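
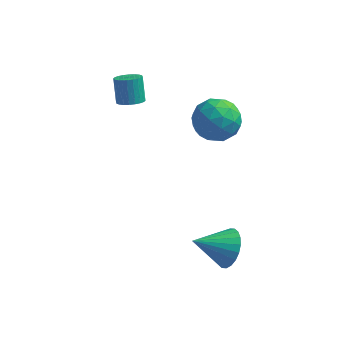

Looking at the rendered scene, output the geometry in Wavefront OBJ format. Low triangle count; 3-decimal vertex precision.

v -2.805 0.672 2.302
v -2.31 0.398 2.578
v -2.58 0.994 3.655
v -3.075 1.268 3.378
v -2.208 0.603 2.49
v -2.478 1.199 3.566
v -2.196 0.819 2.373
v -2.467 1.415 3.45
v -2.278 1.013 2.245
v -2.548 1.609 3.322
v -2.44 1.154 2.126
v -2.71 1.751 3.203
v -2.657 1.223 2.034
v -2.927 1.819 3.111
v -2.897 1.207 1.982
v -3.167 1.803 3.059
v -3.123 1.11 1.979
v -3.393 1.706 3.056
v -3.3 0.946 2.025
v -3.57 1.542 3.102
v -3.402 0.741 2.114
v -3.672 1.337 3.19
v -3.413 0.525 2.23
v -3.684 1.121 3.307
v -3.332 0.331 2.358
v -3.602 0.927 3.435
v -3.17 0.189 2.477
v -3.44 0.786 3.554
v -2.953 0.121 2.569
v -3.223 0.717 3.646
v -2.713 0.137 2.621
v -2.983 0.733 3.698
v -2.487 0.234 2.624
v -2.757 0.83 3.701
v 1.726 0.42 3.494
v 2.203 -0.331 2.788
v 0.077 0.051 2.772
v 0.554 -0.7 2.066
v 0.506 -0.918 3.18
v 1.525 -0.689 3.626
v 0.755 0.409 1.934
v 1.774 0.638 2.38
v 1.603 -0.338 1.824
v 1.449 -1.158 2.595
v 0.831 0.878 2.965
v 0.677 0.058 3.736
v 2.109 0.077 3.204
v 0.171 -0.357 2.356
v 0.143 -0.485 3.01
v 0.423 -0.927 2.596
v 1.711 -0.133 3.697
v 1.991 -0.575 3.282
v 0.994 -0.92 3.513
v 0.289 0.295 2.278
v 0.569 -0.147 1.863
v 1.857 0.647 2.964
v 2.137 0.205 2.55
v 1.286 0.64 2.047
v 2.037 -0.368 2.223
v 1.068 -0.586 1.799
v 1.185 0.067 1.721
v 1.784 0.201 1.983
v 1.947 -0.851 2.676
v 0.978 -1.068 2.252
v 0.949 -1.196 2.906
v 1.548 -1.061 3.168
v 1.594 -0.855 2.109
v 1.302 0.788 3.308
v 0.333 0.571 2.884
v 0.732 0.781 2.392
v 1.331 0.916 2.654
v 1.212 0.306 3.761
v 0.243 0.088 3.337
v 0.496 -0.481 3.577
v 1.095 -0.347 3.839
v 0.686 0.575 3.451
v 2.498 -3.64 -2.377
v 2.818 -3.223 -1.549
v 1.102 -4.26 -1.523
v 2.604 -2.943 -1.696
v 2.374 -2.768 -1.946
v 2.162 -2.726 -2.262
v 2.002 -2.823 -2.595
v 1.917 -3.045 -2.895
v 1.92 -3.357 -3.116
v 2.012 -3.712 -3.225
v 2.178 -4.056 -3.204
v 2.392 -4.337 -3.057
v 2.623 -4.511 -2.807
v 2.834 -4.553 -2.491
v 2.995 -4.456 -2.158
v 3.079 -4.234 -1.858
v 3.076 -3.922 -1.637
v 2.984 -3.567 -1.529
f 2 1 5
f 2 5 3
f 3 5 6
f 3 6 4
f 5 1 7
f 5 7 6
f 6 7 8
f 6 8 4
f 7 1 9
f 7 9 8
f 8 9 10
f 8 10 4
f 9 1 11
f 9 11 10
f 10 11 12
f 10 12 4
f 11 1 13
f 11 13 12
f 12 13 14
f 12 14 4
f 13 1 15
f 13 15 14
f 14 15 16
f 14 16 4
f 15 1 17
f 15 17 16
f 16 17 18
f 16 18 4
f 17 1 19
f 17 19 18
f 18 19 20
f 18 20 4
f 19 1 21
f 19 21 20
f 20 21 22
f 20 22 4
f 21 1 23
f 21 23 22
f 22 23 24
f 22 24 4
f 23 1 25
f 23 25 24
f 24 25 26
f 24 26 4
f 25 1 27
f 25 27 26
f 26 27 28
f 26 28 4
f 27 1 29
f 27 29 28
f 28 29 30
f 28 30 4
f 29 1 31
f 29 31 30
f 30 31 32
f 30 32 4
f 31 1 33
f 31 33 32
f 32 33 34
f 32 34 4
f 33 1 2
f 33 2 34
f 34 2 3
f 34 3 4
f 35 72 51
f 72 46 75
f 51 75 40
f 72 75 51
f 35 51 47
f 51 40 52
f 47 52 36
f 51 52 47
f 35 47 56
f 47 36 57
f 56 57 42
f 47 57 56
f 35 56 68
f 56 42 71
f 68 71 45
f 56 71 68
f 35 68 72
f 68 45 76
f 72 76 46
f 68 76 72
f 36 52 63
f 52 40 66
f 63 66 44
f 52 66 63
f 40 75 53
f 75 46 74
f 53 74 39
f 75 74 53
f 46 76 73
f 76 45 69
f 73 69 37
f 76 69 73
f 45 71 70
f 71 42 58
f 70 58 41
f 71 58 70
f 42 57 62
f 57 36 59
f 62 59 43
f 57 59 62
f 38 64 50
f 64 44 65
f 50 65 39
f 64 65 50
f 38 50 48
f 50 39 49
f 48 49 37
f 50 49 48
f 38 48 55
f 48 37 54
f 55 54 41
f 48 54 55
f 38 55 60
f 55 41 61
f 60 61 43
f 55 61 60
f 38 60 64
f 60 43 67
f 64 67 44
f 60 67 64
f 39 65 53
f 65 44 66
f 53 66 40
f 65 66 53
f 37 49 73
f 49 39 74
f 73 74 46
f 49 74 73
f 41 54 70
f 54 37 69
f 70 69 45
f 54 69 70
f 43 61 62
f 61 41 58
f 62 58 42
f 61 58 62
f 44 67 63
f 67 43 59
f 63 59 36
f 67 59 63
f 78 77 80
f 78 80 79
f 80 77 81
f 80 81 79
f 81 77 82
f 81 82 79
f 82 77 83
f 82 83 79
f 83 77 84
f 83 84 79
f 84 77 85
f 84 85 79
f 85 77 86
f 85 86 79
f 86 77 87
f 86 87 79
f 87 77 88
f 87 88 79
f 88 77 89
f 88 89 79
f 89 77 90
f 89 90 79
f 90 77 91
f 90 91 79
f 91 77 92
f 91 92 79
f 92 77 93
f 92 93 79
f 93 77 94
f 93 94 79
f 94 77 78
f 94 78 79



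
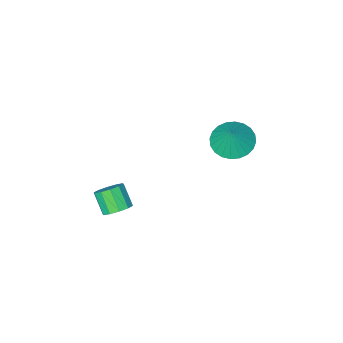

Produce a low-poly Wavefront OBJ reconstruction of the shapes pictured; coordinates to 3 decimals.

v -2.866 3.427 -1.675
v -1.939 3.42 -2.021
v -2.434 3.853 -0.525
v -2.05 3.779 -2.112
v -2.286 4.084 -2.136
v -2.61 4.289 -2.09
v -2.973 4.363 -1.981
v -3.32 4.295 -1.825
v -3.597 4.094 -1.647
v -3.764 3.792 -1.472
v -3.794 3.435 -1.329
v -3.682 3.076 -1.238
v -3.447 2.771 -1.214
v -3.123 2.566 -1.26
v -2.76 2.492 -1.369
v -2.413 2.56 -1.525
v -2.135 2.761 -1.703
v -1.968 3.063 -1.878
v 2.584 2.862 -3.972
v 3.137 3.139 -3.689
v 3.088 2.375 -2.845
v 2.536 2.098 -3.128
v 2.799 3.334 -3.532
v 2.751 2.57 -2.688
v 2.379 3.349 -3.544
v 2.331 2.584 -2.699
v 2.038 3.177 -3.718
v 1.989 2.413 -2.874
v 1.905 2.886 -3.99
v 1.856 2.121 -3.146
v 2.032 2.585 -4.255
v 1.983 1.821 -3.411
v 2.369 2.39 -4.412
v 2.321 1.626 -3.568
v 2.789 2.376 -4.401
v 2.741 1.611 -3.556
v 3.131 2.547 -4.226
v 3.082 1.783 -3.382
v 3.264 2.839 -3.954
v 3.215 2.074 -3.11
f 2 1 4
f 2 4 3
f 4 1 5
f 4 5 3
f 5 1 6
f 5 6 3
f 6 1 7
f 6 7 3
f 7 1 8
f 7 8 3
f 8 1 9
f 8 9 3
f 9 1 10
f 9 10 3
f 10 1 11
f 10 11 3
f 11 1 12
f 11 12 3
f 12 1 13
f 12 13 3
f 13 1 14
f 13 14 3
f 14 1 15
f 14 15 3
f 15 1 16
f 15 16 3
f 16 1 17
f 16 17 3
f 17 1 18
f 17 18 3
f 18 1 2
f 18 2 3
f 20 19 23
f 20 23 21
f 21 23 24
f 21 24 22
f 23 19 25
f 23 25 24
f 24 25 26
f 24 26 22
f 25 19 27
f 25 27 26
f 26 27 28
f 26 28 22
f 27 19 29
f 27 29 28
f 28 29 30
f 28 30 22
f 29 19 31
f 29 31 30
f 30 31 32
f 30 32 22
f 31 19 33
f 31 33 32
f 32 33 34
f 32 34 22
f 33 19 35
f 33 35 34
f 34 35 36
f 34 36 22
f 35 19 37
f 35 37 36
f 36 37 38
f 36 38 22
f 37 19 39
f 37 39 38
f 38 39 40
f 38 40 22
f 39 19 20
f 39 20 40
f 40 20 21
f 40 21 22



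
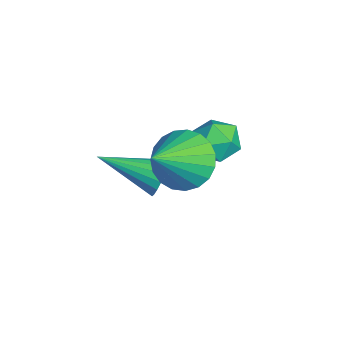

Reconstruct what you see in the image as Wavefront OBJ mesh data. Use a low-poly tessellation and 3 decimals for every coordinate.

v -0.527 -0.579 0.89
v 0.342 -0.268 0.389
v 0.587 -1.661 2.15
v 0.297 0.041 0.694
v 0.11 0.243 1.033
v -0.188 0.303 1.347
v -0.544 0.21 1.582
v -0.897 -0.019 1.697
v -1.186 -0.345 1.673
v -1.361 -0.712 1.513
v -1.392 -1.056 1.246
v -1.274 -1.317 0.917
v -1.026 -1.451 0.583
v -0.692 -1.434 0.302
v -0.329 -1.269 0.123
v -0.001 -0.985 0.077
v 0.237 -0.631 0.171
v -2.901 -0.879 -2.117
v -2.479 -0.811 -1.549
v -3.559 -2.741 -1.403
v -2.749 -0.678 -1.453
v -3.049 -0.585 -1.488
v -3.32 -0.551 -1.647
v -3.507 -0.581 -1.9
v -3.575 -0.671 -2.195
v -3.508 -0.801 -2.475
v -3.322 -0.947 -2.684
v -3.052 -1.08 -2.781
v -2.752 -1.173 -2.746
v -2.481 -1.207 -2.586
v -2.294 -1.177 -2.334
v -2.226 -1.087 -2.038
v -2.293 -0.957 -1.758
v -2.386 1.487 -0.572
v -1.905 0.776 -0.653
v -3.375 0.744 0.073
v -2.894 0.033 -0.008
v -2.645 0.664 0.524
v -2.033 1.123 0.126
v -3.247 0.397 -0.706
v -2.635 0.856 -1.104
v -2.437 0.102 -0.736
v -2.065 0.267 0.025
v -3.215 1.253 -0.605
v -2.843 1.418 0.156
f 2 1 4
f 2 4 3
f 4 1 5
f 4 5 3
f 5 1 6
f 5 6 3
f 6 1 7
f 6 7 3
f 7 1 8
f 7 8 3
f 8 1 9
f 8 9 3
f 9 1 10
f 9 10 3
f 10 1 11
f 10 11 3
f 11 1 12
f 11 12 3
f 12 1 13
f 12 13 3
f 13 1 14
f 13 14 3
f 14 1 15
f 14 15 3
f 15 1 16
f 15 16 3
f 16 1 17
f 16 17 3
f 17 1 2
f 17 2 3
f 19 18 21
f 19 21 20
f 21 18 22
f 21 22 20
f 22 18 23
f 22 23 20
f 23 18 24
f 23 24 20
f 24 18 25
f 24 25 20
f 25 18 26
f 25 26 20
f 26 18 27
f 26 27 20
f 27 18 28
f 27 28 20
f 28 18 29
f 28 29 20
f 29 18 30
f 29 30 20
f 30 18 31
f 30 31 20
f 31 18 32
f 31 32 20
f 32 18 33
f 32 33 20
f 33 18 19
f 33 19 20
f 34 45 39
f 34 39 35
f 34 35 41
f 34 41 44
f 34 44 45
f 35 39 43
f 39 45 38
f 45 44 36
f 44 41 40
f 41 35 42
f 37 43 38
f 37 38 36
f 37 36 40
f 37 40 42
f 37 42 43
f 38 43 39
f 36 38 45
f 40 36 44
f 42 40 41
f 43 42 35



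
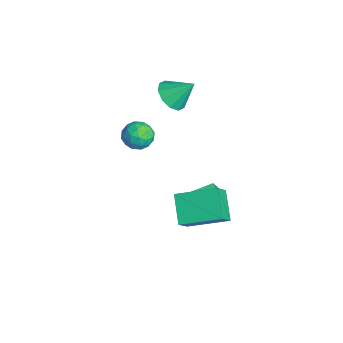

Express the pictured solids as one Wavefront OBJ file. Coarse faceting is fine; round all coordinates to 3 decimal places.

v -2.023 0.788 0.56
v -1.545 1.154 1.193
v -1.635 -0.494 1.007
v -1.157 -0.128 1.64
v -2.028 -0.084 1.67
v -2.268 0.708 1.394
v -0.912 -0.048 0.806
v -1.152 0.744 0.53
v -0.859 0.637 1.345
v -1.549 0.614 1.879
v -1.631 0.046 0.321
v -2.321 0.023 0.855
v -1.818 1.084 0.837
v -1.362 -0.424 1.363
v -1.874 -0.398 1.381
v -1.593 -0.183 1.753
v -2.243 0.822 0.955
v -1.962 1.036 1.327
v -2.246 0.309 1.608
v -1.218 -0.376 0.873
v -0.937 -0.162 1.245
v -1.587 0.843 0.447
v -1.306 1.058 0.819
v -0.934 0.351 0.592
v -1.134 0.994 1.298
v -0.906 0.241 1.561
v -0.762 0.288 1.071
v -0.902 0.754 0.909
v -1.539 0.981 1.612
v -1.312 0.228 1.875
v -1.824 0.254 1.893
v -1.964 0.719 1.73
v -1.136 0.677 1.702
v -1.868 0.432 0.325
v -1.641 -0.321 0.588
v -1.216 -0.059 0.47
v -1.356 0.406 0.307
v -2.274 0.419 0.639
v -2.046 -0.334 0.902
v -2.278 -0.094 1.291
v -2.418 0.372 1.129
v -2.044 -0.017 0.498
v 0.349 2.783 -4.533
v -0.735 2.595 -4.029
v 0.373 4.433 -3.865
v -0.711 4.245 -3.361
v 1.011 2.275 -3.299
v -0.073 2.087 -2.795
v 1.035 3.925 -2.631
v -0.049 3.737 -2.127
v -3.648 2.537 1.906
v -2.792 2.661 1.445
v -3.212 3.583 2.994
v -3.186 3.061 1.218
v -3.757 3.261 1.254
v -4.285 3.185 1.539
v -4.571 2.861 1.965
v -4.504 2.414 2.367
v -4.11 2.014 2.594
v -3.539 1.814 2.558
v -3.01 1.89 2.273
v -2.725 2.213 1.848
v 2.228 1.849 -2.894
v 0.838 1.978 -1.873
v 2.914 3.813 -2.208
v 1.523 3.942 -1.187
v 2.937 1.238 -1.853
v 1.546 1.367 -0.832
v 3.622 3.202 -1.167
v 2.232 3.331 -0.146
f 1 38 17
f 38 12 41
f 17 41 6
f 38 41 17
f 1 17 13
f 17 6 18
f 13 18 2
f 17 18 13
f 1 13 22
f 13 2 23
f 22 23 8
f 13 23 22
f 1 22 34
f 22 8 37
f 34 37 11
f 22 37 34
f 1 34 38
f 34 11 42
f 38 42 12
f 34 42 38
f 2 18 29
f 18 6 32
f 29 32 10
f 18 32 29
f 6 41 19
f 41 12 40
f 19 40 5
f 41 40 19
f 12 42 39
f 42 11 35
f 39 35 3
f 42 35 39
f 11 37 36
f 37 8 24
f 36 24 7
f 37 24 36
f 8 23 28
f 23 2 25
f 28 25 9
f 23 25 28
f 4 30 16
f 30 10 31
f 16 31 5
f 30 31 16
f 4 16 14
f 16 5 15
f 14 15 3
f 16 15 14
f 4 14 21
f 14 3 20
f 21 20 7
f 14 20 21
f 4 21 26
f 21 7 27
f 26 27 9
f 21 27 26
f 4 26 30
f 26 9 33
f 30 33 10
f 26 33 30
f 5 31 19
f 31 10 32
f 19 32 6
f 31 32 19
f 3 15 39
f 15 5 40
f 39 40 12
f 15 40 39
f 7 20 36
f 20 3 35
f 36 35 11
f 20 35 36
f 9 27 28
f 27 7 24
f 28 24 8
f 27 24 28
f 10 33 29
f 33 9 25
f 29 25 2
f 33 25 29
f 44 46 43
f 47 44 43
f 43 46 45
f 45 47 43
f 44 50 46
f 48 44 47
f 48 50 44
f 46 50 45
f 49 47 45
f 45 50 49
f 49 48 47
f 50 48 49
f 52 51 54
f 52 54 53
f 54 51 55
f 54 55 53
f 55 51 56
f 55 56 53
f 56 51 57
f 56 57 53
f 57 51 58
f 57 58 53
f 58 51 59
f 58 59 53
f 59 51 60
f 59 60 53
f 60 51 61
f 60 61 53
f 61 51 62
f 61 62 53
f 62 51 52
f 62 52 53
f 64 66 63
f 67 64 63
f 63 66 65
f 65 67 63
f 64 70 66
f 68 64 67
f 68 70 64
f 66 70 65
f 69 67 65
f 65 70 69
f 69 68 67
f 70 68 69



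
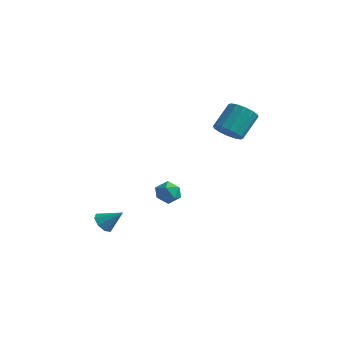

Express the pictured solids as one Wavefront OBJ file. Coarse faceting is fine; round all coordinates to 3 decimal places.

v 1.655 3.3 2.736
v 2.128 2.717 3.285
v 2.258 4.038 4.574
v 1.785 4.62 4.024
v 2.463 2.94 3.022
v 2.594 4.261 4.311
v 2.582 3.26 2.682
v 2.713 4.581 3.971
v 2.453 3.59 2.357
v 2.583 4.911 3.646
v 2.11 3.843 2.133
v 2.24 5.164 3.422
v 1.644 3.949 2.071
v 1.775 5.27 3.359
v 1.182 3.882 2.186
v 1.312 5.203 3.475
v 0.846 3.659 2.449
v 0.977 4.98 3.738
v 0.727 3.339 2.789
v 0.858 4.66 4.078
v 0.857 3.009 3.114
v 0.987 4.33 4.403
v 1.2 2.756 3.338
v 1.33 4.077 4.627
v 1.665 2.65 3.401
v 1.796 3.971 4.689
v -3.563 -1.221 -4.017
v -3.066 -1.213 -4.579
v -2.537 -0.759 -3.103
v -3.342 -0.713 -4.522
v -3.747 -0.511 -4.17
v -4.045 -0.725 -3.728
v -4.06 -1.23 -3.456
v -3.784 -1.73 -3.513
v -3.378 -1.932 -3.865
v -3.081 -1.718 -4.307
v -0.332 0.654 -1.809
v 0.458 0.569 -1.567
v -0.718 -0.209 -0.853
v 0.072 -0.294 -0.611
v -0.326 0.424 -0.485
v -0.088 0.957 -1.075
v -0.172 -0.597 -1.345
v 0.066 -0.064 -1.935
v 0.557 -0.204 -1.28
v 0.462 0.427 -0.748
v -0.722 -0.067 -1.672
v -0.817 0.564 -1.14
f 2 1 5
f 2 5 3
f 3 5 6
f 3 6 4
f 5 1 7
f 5 7 6
f 6 7 8
f 6 8 4
f 7 1 9
f 7 9 8
f 8 9 10
f 8 10 4
f 9 1 11
f 9 11 10
f 10 11 12
f 10 12 4
f 11 1 13
f 11 13 12
f 12 13 14
f 12 14 4
f 13 1 15
f 13 15 14
f 14 15 16
f 14 16 4
f 15 1 17
f 15 17 16
f 16 17 18
f 16 18 4
f 17 1 19
f 17 19 18
f 18 19 20
f 18 20 4
f 19 1 21
f 19 21 20
f 20 21 22
f 20 22 4
f 21 1 23
f 21 23 22
f 22 23 24
f 22 24 4
f 23 1 25
f 23 25 24
f 24 25 26
f 24 26 4
f 25 1 2
f 25 2 26
f 26 2 3
f 26 3 4
f 28 27 30
f 28 30 29
f 30 27 31
f 30 31 29
f 31 27 32
f 31 32 29
f 32 27 33
f 32 33 29
f 33 27 34
f 33 34 29
f 34 27 35
f 34 35 29
f 35 27 36
f 35 36 29
f 36 27 28
f 36 28 29
f 37 48 42
f 37 42 38
f 37 38 44
f 37 44 47
f 37 47 48
f 38 42 46
f 42 48 41
f 48 47 39
f 47 44 43
f 44 38 45
f 40 46 41
f 40 41 39
f 40 39 43
f 40 43 45
f 40 45 46
f 41 46 42
f 39 41 48
f 43 39 47
f 45 43 44
f 46 45 38



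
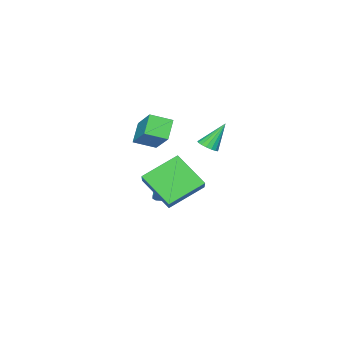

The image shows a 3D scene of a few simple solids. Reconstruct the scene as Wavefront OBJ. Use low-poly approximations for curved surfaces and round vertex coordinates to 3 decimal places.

v 1.691 -1.386 2.072
v 2.475 -2.178 2.489
v 2.389 -0.115 3.172
v 3.173 -0.907 3.589
v 2.507 -1.053 1.171
v 3.291 -1.845 1.588
v 3.205 0.218 2.271
v 3.989 -0.574 2.688
v -0.148 -2.472 -3.267
v 0.417 -2.342 -2.716
v -0.812 -3.628 -2.313
v 0.137 -2.1 -2.619
v -0.209 -1.943 -2.67
v -0.541 -1.908 -2.858
v -0.782 -2.002 -3.14
v -0.879 -2.203 -3.451
v -0.807 -2.467 -3.72
v -0.585 -2.731 -3.885
v -0.263 -2.936 -3.909
v 0.086 -3.035 -3.786
v 0.381 -3.005 -3.544
v 0.555 -2.852 -3.239
v 0.568 -2.613 -2.94
v 3.755 2.936 2.7
v 4.243 2.939 2.954
v 3.065 3.404 4.02
v 4.221 3.183 2.857
v 4.092 3.37 2.723
v 3.887 3.458 2.585
v 3.651 3.426 2.473
v 3.438 3.282 2.413
v 3.299 3.059 2.419
v 3.263 2.808 2.489
v 3.341 2.586 2.608
v 3.513 2.445 2.748
v 3.74 2.416 2.877
v 3.971 2.506 2.966
v 4.153 2.695 2.994
v 2.656 0.338 0.775
v 3.777 1.223 1.677
v 2.576 1.862 -0.623
v 3.698 2.748 0.279
v 4.202 -0.548 -0.279
v 5.324 0.338 0.623
v 4.123 0.977 -1.677
v 5.244 1.862 -0.775
f 2 4 1
f 5 2 1
f 1 4 3
f 3 5 1
f 2 8 4
f 6 2 5
f 6 8 2
f 4 8 3
f 7 5 3
f 3 8 7
f 7 6 5
f 8 6 7
f 10 9 12
f 10 12 11
f 12 9 13
f 12 13 11
f 13 9 14
f 13 14 11
f 14 9 15
f 14 15 11
f 15 9 16
f 15 16 11
f 16 9 17
f 16 17 11
f 17 9 18
f 17 18 11
f 18 9 19
f 18 19 11
f 19 9 20
f 19 20 11
f 20 9 21
f 20 21 11
f 21 9 22
f 21 22 11
f 22 9 23
f 22 23 11
f 23 9 10
f 23 10 11
f 25 24 27
f 25 27 26
f 27 24 28
f 27 28 26
f 28 24 29
f 28 29 26
f 29 24 30
f 29 30 26
f 30 24 31
f 30 31 26
f 31 24 32
f 31 32 26
f 32 24 33
f 32 33 26
f 33 24 34
f 33 34 26
f 34 24 35
f 34 35 26
f 35 24 36
f 35 36 26
f 36 24 37
f 36 37 26
f 37 24 38
f 37 38 26
f 38 24 25
f 38 25 26
f 40 42 39
f 43 40 39
f 39 42 41
f 41 43 39
f 40 46 42
f 44 40 43
f 44 46 40
f 42 46 41
f 45 43 41
f 41 46 45
f 45 44 43
f 46 44 45



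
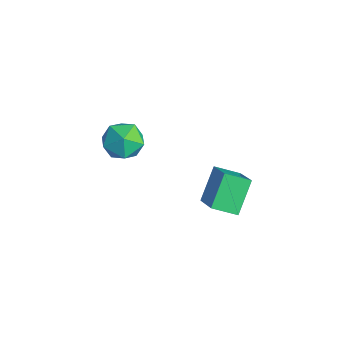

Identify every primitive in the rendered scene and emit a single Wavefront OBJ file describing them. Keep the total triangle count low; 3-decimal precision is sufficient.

v -3.387 0.939 0.817
v -2.649 0.297 0.125
v -3.691 -0.617 1.935
v -2.953 -1.259 1.243
v -2.515 -0.384 1.936
v -2.327 0.577 1.245
v -4.013 -0.897 0.815
v -3.825 0.064 0.124
v -3.036 -0.838 0.123
v -2.11 -0.521 0.816
v -4.23 0.201 1.244
v -3.304 0.518 1.937
v 0.717 2.793 1.539
v 2.229 2.617 2.609
v 1.237 3.924 0.991
v 2.748 3.749 2.061
v 1.572 1.731 0.159
v 3.083 1.556 1.229
v 2.091 2.863 -0.389
v 3.603 2.687 0.681
f 1 12 6
f 1 6 2
f 1 2 8
f 1 8 11
f 1 11 12
f 2 6 10
f 6 12 5
f 12 11 3
f 11 8 7
f 8 2 9
f 4 10 5
f 4 5 3
f 4 3 7
f 4 7 9
f 4 9 10
f 5 10 6
f 3 5 12
f 7 3 11
f 9 7 8
f 10 9 2
f 14 16 13
f 17 14 13
f 13 16 15
f 15 17 13
f 14 20 16
f 18 14 17
f 18 20 14
f 16 20 15
f 19 17 15
f 15 20 19
f 19 18 17
f 20 18 19



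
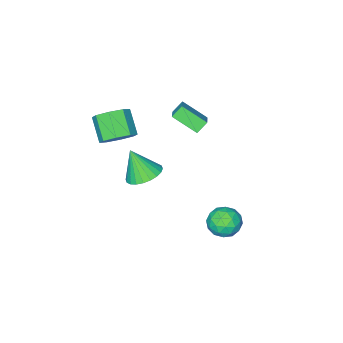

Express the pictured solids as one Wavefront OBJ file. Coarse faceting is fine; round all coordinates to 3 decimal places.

v 1.102 -0.854 2.64
v 2.053 -0.887 2.98
v 1.629 -2.018 4.059
v 0.678 -1.986 3.72
v 1.622 -0.367 3.356
v 1.198 -1.498 4.435
v 0.886 -0.132 3.313
v 0.462 -1.263 4.392
v 0.277 -0.321 2.876
v -0.147 -1.452 3.955
v 0.151 -0.822 2.301
v -0.273 -1.953 3.38
v 0.582 -1.342 1.925
v 0.158 -2.473 3.004
v 1.318 -1.577 1.968
v 0.894 -2.708 3.047
v 1.927 -1.388 2.405
v 1.503 -2.519 3.484
v -0.413 -0.676 -1.111
v 0.578 -0.91 -1.407
v -0.087 -1.424 0.571
v 0.628 -0.531 -1.249
v 0.52 -0.175 -1.069
v 0.27 0.106 -0.896
v -0.084 0.267 -0.756
v -0.488 0.285 -0.669
v -0.881 0.156 -0.65
v -1.202 -0.099 -0.702
v -1.404 -0.442 -0.815
v -1.454 -0.82 -0.974
v -1.346 -1.177 -1.153
v -1.096 -1.457 -1.327
v -0.742 -1.619 -1.467
v -0.338 -1.636 -1.553
v 0.055 -1.508 -1.572
v 0.376 -1.253 -1.521
v -3.986 -1.802 2.209
v -3.066 -0.758 3.018
v -4.646 -0.535 1.325
v -3.726 0.509 2.134
v -3.374 -1.889 1.626
v -2.454 -0.845 2.435
v -4.034 -0.622 0.742
v -3.114 0.422 1.551
v -2.792 4.194 -3.872
v -1.787 4.111 -3.836
v -2.933 2.949 -2.824
v -1.928 2.866 -2.788
v -2.382 3.67 -2.38
v -2.295 4.439 -3.028
v -2.425 2.621 -3.632
v -2.338 3.39 -4.28
v -1.56 3.138 -3.688
v -1.533 3.786 -2.915
v -3.187 3.274 -3.745
v -3.16 3.922 -2.972
v -2.277 4.262 -3.946
v -2.443 2.798 -2.714
v -2.71 3.271 -2.474
v -2.119 3.222 -2.454
v -2.576 4.455 -3.471
v -1.985 4.406 -3.45
v -2.335 4.146 -2.594
v -2.735 2.654 -3.21
v -2.144 2.605 -3.189
v -2.601 3.838 -4.206
v -2.01 3.789 -4.186
v -2.385 2.914 -4.066
v -1.553 3.641 -3.838
v -1.636 2.909 -3.222
v -1.928 2.766 -3.718
v -1.877 3.218 -4.099
v -1.537 4.022 -3.383
v -1.62 3.29 -2.768
v -1.887 3.763 -2.528
v -1.836 4.215 -2.908
v -1.404 3.45 -3.296
v -3.1 3.77 -3.892
v -3.183 3.038 -3.277
v -2.884 2.845 -3.752
v -2.833 3.297 -4.132
v -3.084 4.151 -3.438
v -3.167 3.419 -2.822
v -2.843 3.842 -2.561
v -2.792 4.294 -2.942
v -3.316 3.61 -3.364
f 2 1 5
f 2 5 3
f 3 5 6
f 3 6 4
f 5 1 7
f 5 7 6
f 6 7 8
f 6 8 4
f 7 1 9
f 7 9 8
f 8 9 10
f 8 10 4
f 9 1 11
f 9 11 10
f 10 11 12
f 10 12 4
f 11 1 13
f 11 13 12
f 12 13 14
f 12 14 4
f 13 1 15
f 13 15 14
f 14 15 16
f 14 16 4
f 15 1 17
f 15 17 16
f 16 17 18
f 16 18 4
f 17 1 2
f 17 2 18
f 18 2 3
f 18 3 4
f 20 19 22
f 20 22 21
f 22 19 23
f 22 23 21
f 23 19 24
f 23 24 21
f 24 19 25
f 24 25 21
f 25 19 26
f 25 26 21
f 26 19 27
f 26 27 21
f 27 19 28
f 27 28 21
f 28 19 29
f 28 29 21
f 29 19 30
f 29 30 21
f 30 19 31
f 30 31 21
f 31 19 32
f 31 32 21
f 32 19 33
f 32 33 21
f 33 19 34
f 33 34 21
f 34 19 35
f 34 35 21
f 35 19 36
f 35 36 21
f 36 19 20
f 36 20 21
f 38 40 37
f 41 38 37
f 37 40 39
f 39 41 37
f 38 44 40
f 42 38 41
f 42 44 38
f 40 44 39
f 43 41 39
f 39 44 43
f 43 42 41
f 44 42 43
f 45 82 61
f 82 56 85
f 61 85 50
f 82 85 61
f 45 61 57
f 61 50 62
f 57 62 46
f 61 62 57
f 45 57 66
f 57 46 67
f 66 67 52
f 57 67 66
f 45 66 78
f 66 52 81
f 78 81 55
f 66 81 78
f 45 78 82
f 78 55 86
f 82 86 56
f 78 86 82
f 46 62 73
f 62 50 76
f 73 76 54
f 62 76 73
f 50 85 63
f 85 56 84
f 63 84 49
f 85 84 63
f 56 86 83
f 86 55 79
f 83 79 47
f 86 79 83
f 55 81 80
f 81 52 68
f 80 68 51
f 81 68 80
f 52 67 72
f 67 46 69
f 72 69 53
f 67 69 72
f 48 74 60
f 74 54 75
f 60 75 49
f 74 75 60
f 48 60 58
f 60 49 59
f 58 59 47
f 60 59 58
f 48 58 65
f 58 47 64
f 65 64 51
f 58 64 65
f 48 65 70
f 65 51 71
f 70 71 53
f 65 71 70
f 48 70 74
f 70 53 77
f 74 77 54
f 70 77 74
f 49 75 63
f 75 54 76
f 63 76 50
f 75 76 63
f 47 59 83
f 59 49 84
f 83 84 56
f 59 84 83
f 51 64 80
f 64 47 79
f 80 79 55
f 64 79 80
f 53 71 72
f 71 51 68
f 72 68 52
f 71 68 72
f 54 77 73
f 77 53 69
f 73 69 46
f 77 69 73



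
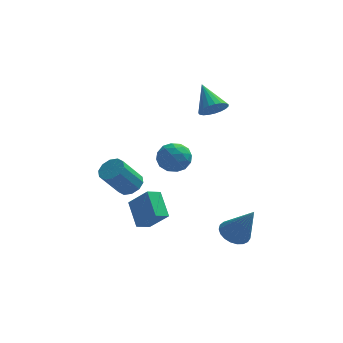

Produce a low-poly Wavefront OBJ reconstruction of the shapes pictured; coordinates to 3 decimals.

v 1.966 2.06 1.501
v 2.573 1.92 2.003
v 1.394 3.36 2.559
v 2.705 2.145 1.797
v 2.709 2.356 1.54
v 2.584 2.516 1.276
v 2.353 2.597 1.051
v 2.055 2.585 0.904
v 1.741 2.483 0.86
v 1.467 2.307 0.928
v 1.278 2.089 1.094
v 1.209 1.866 1.331
v 1.271 1.676 1.597
v 1.453 1.553 1.847
v 1.723 1.518 2.037
v 2.036 1.576 2.134
v 2.337 1.718 2.123
v -0.136 -3.412 2.306
v 0.686 -3.719 2.138
v -0.666 -4.261 1.262
v 0.156 -4.568 1.094
v -0.253 -4.782 1.859
v 0.074 -4.258 2.504
v -0.054 -3.722 0.896
v 0.273 -3.198 1.541
v 0.737 -3.91 1.267
v 0.614 -4.566 1.862
v -0.594 -3.414 1.538
v -0.717 -4.07 2.133
v 0.321 -3.491 2.314
v -0.301 -4.489 1.086
v -0.542 -4.615 1.536
v -0.059 -4.795 1.437
v -0.038 -3.808 2.529
v 0.445 -3.988 2.43
v -0.107 -4.613 2.266
v -0.425 -3.992 0.97
v 0.058 -4.172 0.871
v 0.079 -3.185 1.963
v 0.562 -3.365 1.864
v 0.127 -3.367 1.134
v 0.835 -3.784 1.703
v 0.523 -4.283 1.089
v 0.4 -3.786 0.973
v 0.592 -3.477 1.352
v 0.762 -4.169 2.053
v 0.451 -4.668 1.439
v 0.21 -4.794 1.888
v 0.403 -4.486 2.268
v 0.792 -4.282 1.54
v -0.431 -3.312 1.961
v -0.742 -3.811 1.347
v -0.383 -3.494 1.132
v -0.19 -3.186 1.512
v -0.503 -3.697 2.311
v -0.815 -4.196 1.697
v -0.572 -4.503 2.048
v -0.38 -4.194 2.427
v -0.772 -3.698 1.86
v -2.077 -2.368 -1.18
v -1.457 -2.621 -0.89
v -2.343 -3.164 0.53
v -2.963 -2.912 0.24
v -1.508 -2.193 -0.758
v -2.394 -2.736 0.662
v -1.776 -1.831 -0.787
v -2.663 -2.375 0.633
v -2.16 -1.675 -0.967
v -3.046 -2.219 0.454
v -2.511 -1.784 -1.228
v -3.398 -2.327 0.193
v -2.697 -2.116 -1.47
v -3.583 -2.659 -0.05
v -2.646 -2.544 -1.602
v -3.532 -3.087 -0.182
v -2.377 -2.905 -1.573
v -3.264 -3.449 -0.153
v -1.994 -3.061 -1.394
v -2.88 -3.605 0.027
v -1.642 -2.953 -1.133
v -2.529 -3.496 0.288
v 2.911 -3.129 -4.104
v 3.662 -3.184 -4.475
v 3.789 -3.731 -2.236
v 3.659 -2.852 -4.367
v 3.527 -2.568 -4.213
v 3.288 -2.381 -4.04
v 2.984 -2.323 -3.878
v 2.667 -2.404 -3.755
v 2.393 -2.611 -3.693
v 2.208 -2.907 -3.701
v 2.144 -3.241 -3.78
v 2.213 -3.556 -3.914
v 2.403 -3.797 -4.081
v 2.681 -3.923 -4.252
v 2.998 -3.911 -4.397
v 3.3 -3.764 -4.492
v 3.535 -3.507 -4.519
v -1.153 -3.18 -3.663
v -1.78 -3.623 -3.349
v -1.559 -1.962 -2.76
v -2.187 -2.404 -2.446
v -0.233 -3.696 -2.554
v -0.861 -4.138 -2.24
v -0.64 -2.477 -1.651
v -1.267 -2.92 -1.337
f 2 1 4
f 2 4 3
f 4 1 5
f 4 5 3
f 5 1 6
f 5 6 3
f 6 1 7
f 6 7 3
f 7 1 8
f 7 8 3
f 8 1 9
f 8 9 3
f 9 1 10
f 9 10 3
f 10 1 11
f 10 11 3
f 11 1 12
f 11 12 3
f 12 1 13
f 12 13 3
f 13 1 14
f 13 14 3
f 14 1 15
f 14 15 3
f 15 1 16
f 15 16 3
f 16 1 17
f 16 17 3
f 17 1 2
f 17 2 3
f 18 55 34
f 55 29 58
f 34 58 23
f 55 58 34
f 18 34 30
f 34 23 35
f 30 35 19
f 34 35 30
f 18 30 39
f 30 19 40
f 39 40 25
f 30 40 39
f 18 39 51
f 39 25 54
f 51 54 28
f 39 54 51
f 18 51 55
f 51 28 59
f 55 59 29
f 51 59 55
f 19 35 46
f 35 23 49
f 46 49 27
f 35 49 46
f 23 58 36
f 58 29 57
f 36 57 22
f 58 57 36
f 29 59 56
f 59 28 52
f 56 52 20
f 59 52 56
f 28 54 53
f 54 25 41
f 53 41 24
f 54 41 53
f 25 40 45
f 40 19 42
f 45 42 26
f 40 42 45
f 21 47 33
f 47 27 48
f 33 48 22
f 47 48 33
f 21 33 31
f 33 22 32
f 31 32 20
f 33 32 31
f 21 31 38
f 31 20 37
f 38 37 24
f 31 37 38
f 21 38 43
f 38 24 44
f 43 44 26
f 38 44 43
f 21 43 47
f 43 26 50
f 47 50 27
f 43 50 47
f 22 48 36
f 48 27 49
f 36 49 23
f 48 49 36
f 20 32 56
f 32 22 57
f 56 57 29
f 32 57 56
f 24 37 53
f 37 20 52
f 53 52 28
f 37 52 53
f 26 44 45
f 44 24 41
f 45 41 25
f 44 41 45
f 27 50 46
f 50 26 42
f 46 42 19
f 50 42 46
f 61 60 64
f 61 64 62
f 62 64 65
f 62 65 63
f 64 60 66
f 64 66 65
f 65 66 67
f 65 67 63
f 66 60 68
f 66 68 67
f 67 68 69
f 67 69 63
f 68 60 70
f 68 70 69
f 69 70 71
f 69 71 63
f 70 60 72
f 70 72 71
f 71 72 73
f 71 73 63
f 72 60 74
f 72 74 73
f 73 74 75
f 73 75 63
f 74 60 76
f 74 76 75
f 75 76 77
f 75 77 63
f 76 60 78
f 76 78 77
f 77 78 79
f 77 79 63
f 78 60 80
f 78 80 79
f 79 80 81
f 79 81 63
f 80 60 61
f 80 61 81
f 81 61 62
f 81 62 63
f 83 82 85
f 83 85 84
f 85 82 86
f 85 86 84
f 86 82 87
f 86 87 84
f 87 82 88
f 87 88 84
f 88 82 89
f 88 89 84
f 89 82 90
f 89 90 84
f 90 82 91
f 90 91 84
f 91 82 92
f 91 92 84
f 92 82 93
f 92 93 84
f 93 82 94
f 93 94 84
f 94 82 95
f 94 95 84
f 95 82 96
f 95 96 84
f 96 82 97
f 96 97 84
f 97 82 98
f 97 98 84
f 98 82 83
f 98 83 84
f 100 102 99
f 103 100 99
f 99 102 101
f 101 103 99
f 100 106 102
f 104 100 103
f 104 106 100
f 102 106 101
f 105 103 101
f 101 106 105
f 105 104 103
f 106 104 105



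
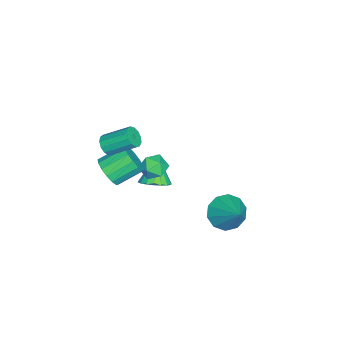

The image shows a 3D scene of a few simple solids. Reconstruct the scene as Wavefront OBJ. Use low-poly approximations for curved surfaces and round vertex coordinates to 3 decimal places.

v 3.81 -2.874 1.769
v 4.04 -2.553 1.291
v 3.961 -1.185 2.174
v 3.73 -1.506 2.651
v 3.693 -2.549 1.254
v 3.613 -1.181 2.137
v 3.383 -2.648 1.38
v 3.303 -1.28 2.263
v 3.208 -2.819 1.63
v 3.128 -1.451 2.512
v 3.225 -3.008 1.923
v 3.145 -1.64 2.806
v 3.427 -3.154 2.168
v 3.347 -1.786 3.051
v 3.751 -3.211 2.286
v 3.671 -1.843 3.168
v 4.093 -3.161 2.239
v 4.014 -1.793 3.122
v 4.346 -3.02 2.044
v 4.266 -1.652 2.926
v 4.428 -2.833 1.761
v 4.349 -1.465 2.643
v 4.314 -2.658 1.48
v 4.235 -1.29 2.363
v 1.757 -0.223 -1.255
v 2.546 -0.44 -1.396
v 1.414 -1.52 -1.184
v 2.203 -1.737 -1.325
v 1.994 -1.376 -0.607
v 2.206 -0.574 -0.651
v 1.754 -1.386 -1.929
v 1.966 -0.584 -1.973
v 2.545 -1.158 -1.813
v 2.693 -1.152 -0.996
v 1.267 -0.808 -1.584
v 1.415 -0.802 -0.767
v 0.204 -1.376 -4.438
v 0.913 -1.254 -3.914
v -0.844 -1.464 -3.002
v 0.788 -0.884 -3.982
v 0.548 -0.612 -4.14
v 0.24 -0.491 -4.358
v -0.075 -0.545 -4.591
v -0.335 -0.764 -4.794
v -0.489 -1.105 -4.927
v -0.505 -1.499 -4.963
v -0.381 -1.869 -4.894
v -0.141 -2.141 -4.736
v 0.167 -2.262 -4.518
v 0.483 -2.208 -4.285
v 0.743 -1.989 -4.082
v 0.896 -1.648 -3.95
v 1.855 2.779 -4.395
v 2.7 2.282 -4.872
v 3.105 3.721 -3.165
v 2.587 2.86 -5.199
v 2.194 3.407 -5.219
v 1.672 3.714 -4.925
v 1.22 3.664 -4.427
v 1.011 3.276 -3.918
v 1.124 2.698 -3.591
v 1.517 2.151 -3.57
v 2.039 1.844 -3.865
v 2.491 1.894 -4.362
v 4.054 -2.785 -0.154
v 4.824 -2.644 0.291
v 4.156 -1.475 1.079
v 3.386 -1.615 0.634
v 4.852 -2.374 -0.087
v 4.184 -1.205 0.701
v 4.666 -2.213 -0.483
v 3.998 -1.044 0.305
v 4.317 -2.205 -0.791
v 3.649 -1.036 -0.003
v 3.897 -2.353 -0.928
v 3.229 -1.184 -0.14
v 3.519 -2.616 -0.858
v 2.851 -1.447 -0.07
v 3.284 -2.925 -0.599
v 2.616 -1.756 0.189
v 3.256 -3.195 -0.221
v 2.588 -2.026 0.567
v 3.442 -3.356 0.175
v 2.774 -2.187 0.963
v 3.791 -3.364 0.483
v 3.123 -2.195 1.271
v 4.211 -3.216 0.62
v 3.543 -2.047 1.408
v 4.589 -2.953 0.55
v 3.921 -1.784 1.338
f 2 1 5
f 2 5 3
f 3 5 6
f 3 6 4
f 5 1 7
f 5 7 6
f 6 7 8
f 6 8 4
f 7 1 9
f 7 9 8
f 8 9 10
f 8 10 4
f 9 1 11
f 9 11 10
f 10 11 12
f 10 12 4
f 11 1 13
f 11 13 12
f 12 13 14
f 12 14 4
f 13 1 15
f 13 15 14
f 14 15 16
f 14 16 4
f 15 1 17
f 15 17 16
f 16 17 18
f 16 18 4
f 17 1 19
f 17 19 18
f 18 19 20
f 18 20 4
f 19 1 21
f 19 21 20
f 20 21 22
f 20 22 4
f 21 1 23
f 21 23 22
f 22 23 24
f 22 24 4
f 23 1 2
f 23 2 24
f 24 2 3
f 24 3 4
f 25 36 30
f 25 30 26
f 25 26 32
f 25 32 35
f 25 35 36
f 26 30 34
f 30 36 29
f 36 35 27
f 35 32 31
f 32 26 33
f 28 34 29
f 28 29 27
f 28 27 31
f 28 31 33
f 28 33 34
f 29 34 30
f 27 29 36
f 31 27 35
f 33 31 32
f 34 33 26
f 38 37 40
f 38 40 39
f 40 37 41
f 40 41 39
f 41 37 42
f 41 42 39
f 42 37 43
f 42 43 39
f 43 37 44
f 43 44 39
f 44 37 45
f 44 45 39
f 45 37 46
f 45 46 39
f 46 37 47
f 46 47 39
f 47 37 48
f 47 48 39
f 48 37 49
f 48 49 39
f 49 37 50
f 49 50 39
f 50 37 51
f 50 51 39
f 51 37 52
f 51 52 39
f 52 37 38
f 52 38 39
f 54 53 56
f 54 56 55
f 56 53 57
f 56 57 55
f 57 53 58
f 57 58 55
f 58 53 59
f 58 59 55
f 59 53 60
f 59 60 55
f 60 53 61
f 60 61 55
f 61 53 62
f 61 62 55
f 62 53 63
f 62 63 55
f 63 53 64
f 63 64 55
f 64 53 54
f 64 54 55
f 66 65 69
f 66 69 67
f 67 69 70
f 67 70 68
f 69 65 71
f 69 71 70
f 70 71 72
f 70 72 68
f 71 65 73
f 71 73 72
f 72 73 74
f 72 74 68
f 73 65 75
f 73 75 74
f 74 75 76
f 74 76 68
f 75 65 77
f 75 77 76
f 76 77 78
f 76 78 68
f 77 65 79
f 77 79 78
f 78 79 80
f 78 80 68
f 79 65 81
f 79 81 80
f 80 81 82
f 80 82 68
f 81 65 83
f 81 83 82
f 82 83 84
f 82 84 68
f 83 65 85
f 83 85 84
f 84 85 86
f 84 86 68
f 85 65 87
f 85 87 86
f 86 87 88
f 86 88 68
f 87 65 89
f 87 89 88
f 88 89 90
f 88 90 68
f 89 65 66
f 89 66 90
f 90 66 67
f 90 67 68



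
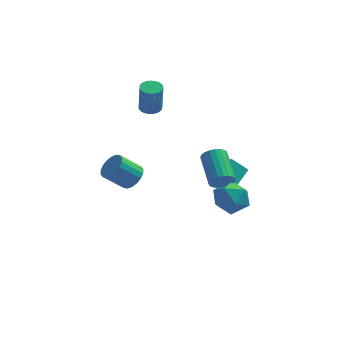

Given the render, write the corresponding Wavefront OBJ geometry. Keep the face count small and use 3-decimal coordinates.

v 1.757 -4.006 1.498
v 2.127 -3.636 0.947
v 1.594 -1.784 1.831
v 1.223 -2.154 2.382
v 1.837 -3.661 0.825
v 1.303 -1.81 1.71
v 1.532 -3.746 0.82
v 0.999 -1.895 1.704
v 1.267 -3.876 0.931
v 0.733 -2.025 1.816
v 1.086 -4.029 1.141
v 0.552 -2.177 2.026
v 1.021 -4.177 1.413
v 0.488 -2.326 2.297
v 1.084 -4.296 1.699
v 0.55 -2.444 2.583
v 1.262 -4.364 1.95
v 0.729 -2.513 2.835
v 1.527 -4.371 2.123
v 0.993 -2.52 3.008
v 1.831 -4.314 2.188
v 1.297 -2.463 3.073
v 2.122 -4.204 2.134
v 1.588 -2.353 3.018
v 2.35 -4.06 1.969
v 1.817 -2.209 2.854
v 2.476 -3.906 1.724
v 1.942 -2.055 2.608
v 2.477 -3.77 1.439
v 1.943 -1.919 2.323
v 2.354 -3.674 1.164
v 1.82 -1.823 2.048
v 1.26 -3.55 0.477
v 2.256 -3.191 0.993
v 2.264 -4.709 -0.653
v 3.26 -4.35 -0.137
v 2.488 -5.006 0.464
v 1.868 -4.29 1.162
v 2.652 -3.61 -0.822
v 2.032 -2.894 -0.124
v 3.116 -3.228 0.19
v 3.015 -4.091 0.985
v 1.505 -3.809 -0.645
v 1.404 -4.672 0.15
v 0.817 2.947 -3.57
v 1.248 2.399 -2.969
v 1.669 4.486 -2.777
v 2.1 3.938 -2.176
v 1.82 2.822 -4.404
v 2.251 2.274 -3.803
v 2.672 4.361 -3.611
v 3.103 3.813 -3.01
v -3.383 -0.786 -0.621
v -2.767 -1.093 -0.056
v -3.942 -1.38 1.067
v -4.557 -1.074 0.501
v -2.781 -0.706 0.029
v -3.955 -0.994 1.152
v -2.913 -0.335 -0.015
v -4.087 -0.623 1.108
v -3.139 -0.054 -0.178
v -4.313 -0.342 0.944
v -3.413 0.082 -0.43
v -4.587 -0.205 0.693
v -3.681 0.047 -0.719
v -4.855 -0.241 0.403
v -3.89 -0.154 -0.989
v -5.064 -0.441 0.133
v -3.998 -0.48 -1.187
v -5.173 -0.767 -0.064
v -3.985 -0.866 -1.272
v -5.159 -1.154 -0.149
v -3.853 -1.237 -1.228
v -5.027 -1.525 -0.105
v -3.627 -1.518 -1.064
v -4.801 -1.806 0.058
v -3.353 -1.655 -0.813
v -4.527 -1.942 0.31
v -3.085 -1.619 -0.523
v -4.259 -1.907 0.599
v -2.876 -1.419 -0.253
v -4.05 -1.706 0.869
v -2.667 3.793 2.271
v -2.031 3.537 2.196
v -1.937 3.191 4.153
v -2.573 3.447 4.229
v -1.978 3.815 2.242
v -1.884 3.469 4.2
v -2.044 4.089 2.294
v -1.95 3.743 4.251
v -2.218 4.312 2.341
v -2.124 3.966 4.299
v -2.47 4.446 2.377
v -2.376 4.1 4.335
v -2.755 4.466 2.394
v -2.661 4.12 4.352
v -3.026 4.37 2.39
v -2.932 4.024 4.348
v -3.234 4.174 2.366
v -3.14 3.829 4.323
v -3.344 3.913 2.325
v -3.25 3.567 4.282
v -3.337 3.63 2.275
v -3.244 3.285 4.232
v -3.215 3.376 2.224
v -3.121 3.03 4.181
v -2.997 3.194 2.181
v -2.903 2.848 4.139
v -2.723 3.115 2.154
v -2.629 2.769 4.112
v -2.438 3.154 2.147
v -2.345 2.808 4.105
v -2.194 3.303 2.162
v -2.1 2.957 4.12
f 2 1 5
f 2 5 3
f 3 5 6
f 3 6 4
f 5 1 7
f 5 7 6
f 6 7 8
f 6 8 4
f 7 1 9
f 7 9 8
f 8 9 10
f 8 10 4
f 9 1 11
f 9 11 10
f 10 11 12
f 10 12 4
f 11 1 13
f 11 13 12
f 12 13 14
f 12 14 4
f 13 1 15
f 13 15 14
f 14 15 16
f 14 16 4
f 15 1 17
f 15 17 16
f 16 17 18
f 16 18 4
f 17 1 19
f 17 19 18
f 18 19 20
f 18 20 4
f 19 1 21
f 19 21 20
f 20 21 22
f 20 22 4
f 21 1 23
f 21 23 22
f 22 23 24
f 22 24 4
f 23 1 25
f 23 25 24
f 24 25 26
f 24 26 4
f 25 1 27
f 25 27 26
f 26 27 28
f 26 28 4
f 27 1 29
f 27 29 28
f 28 29 30
f 28 30 4
f 29 1 31
f 29 31 30
f 30 31 32
f 30 32 4
f 31 1 2
f 31 2 32
f 32 2 3
f 32 3 4
f 33 44 38
f 33 38 34
f 33 34 40
f 33 40 43
f 33 43 44
f 34 38 42
f 38 44 37
f 44 43 35
f 43 40 39
f 40 34 41
f 36 42 37
f 36 37 35
f 36 35 39
f 36 39 41
f 36 41 42
f 37 42 38
f 35 37 44
f 39 35 43
f 41 39 40
f 42 41 34
f 46 48 45
f 49 46 45
f 45 48 47
f 47 49 45
f 46 52 48
f 50 46 49
f 50 52 46
f 48 52 47
f 51 49 47
f 47 52 51
f 51 50 49
f 52 50 51
f 54 53 57
f 54 57 55
f 55 57 58
f 55 58 56
f 57 53 59
f 57 59 58
f 58 59 60
f 58 60 56
f 59 53 61
f 59 61 60
f 60 61 62
f 60 62 56
f 61 53 63
f 61 63 62
f 62 63 64
f 62 64 56
f 63 53 65
f 63 65 64
f 64 65 66
f 64 66 56
f 65 53 67
f 65 67 66
f 66 67 68
f 66 68 56
f 67 53 69
f 67 69 68
f 68 69 70
f 68 70 56
f 69 53 71
f 69 71 70
f 70 71 72
f 70 72 56
f 71 53 73
f 71 73 72
f 72 73 74
f 72 74 56
f 73 53 75
f 73 75 74
f 74 75 76
f 74 76 56
f 75 53 77
f 75 77 76
f 76 77 78
f 76 78 56
f 77 53 79
f 77 79 78
f 78 79 80
f 78 80 56
f 79 53 81
f 79 81 80
f 80 81 82
f 80 82 56
f 81 53 54
f 81 54 82
f 82 54 55
f 82 55 56
f 84 83 87
f 84 87 85
f 85 87 88
f 85 88 86
f 87 83 89
f 87 89 88
f 88 89 90
f 88 90 86
f 89 83 91
f 89 91 90
f 90 91 92
f 90 92 86
f 91 83 93
f 91 93 92
f 92 93 94
f 92 94 86
f 93 83 95
f 93 95 94
f 94 95 96
f 94 96 86
f 95 83 97
f 95 97 96
f 96 97 98
f 96 98 86
f 97 83 99
f 97 99 98
f 98 99 100
f 98 100 86
f 99 83 101
f 99 101 100
f 100 101 102
f 100 102 86
f 101 83 103
f 101 103 102
f 102 103 104
f 102 104 86
f 103 83 105
f 103 105 104
f 104 105 106
f 104 106 86
f 105 83 107
f 105 107 106
f 106 107 108
f 106 108 86
f 107 83 109
f 107 109 108
f 108 109 110
f 108 110 86
f 109 83 111
f 109 111 110
f 110 111 112
f 110 112 86
f 111 83 113
f 111 113 112
f 112 113 114
f 112 114 86
f 113 83 84
f 113 84 114
f 114 84 85
f 114 85 86



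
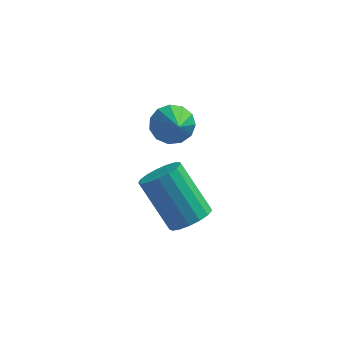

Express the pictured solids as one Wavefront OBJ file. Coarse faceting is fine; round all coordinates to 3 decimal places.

v -3.901 0.36 1.527
v -3.587 -0.002 1.017
v -3.539 -0.94 2.673
v -3.308 0.221 1.182
v -3.216 0.489 1.457
v -3.342 0.716 1.755
v -3.645 0.829 1.98
v -4.03 0.794 2.061
v -4.373 0.621 1.973
v -4.566 0.366 1.744
v -4.549 0.108 1.445
v -4.325 -0.07 1.173
v -3.967 -0.111 1.014
v -3.186 -0.921 -1.838
v -2.864 -1.384 -1.374
v -3.892 -0.642 0.081
v -4.214 -0.179 -0.382
v -2.656 -1.104 -1.37
v -3.684 -0.362 0.085
v -2.569 -0.782 -1.473
v -3.597 -0.039 -0.018
v -2.624 -0.491 -1.659
v -3.652 0.251 -0.204
v -2.807 -0.299 -1.887
v -3.835 0.443 -0.432
v -3.077 -0.25 -2.103
v -4.105 0.492 -0.648
v -3.372 -0.354 -2.258
v -4.4 0.388 -0.803
v -3.624 -0.588 -2.317
v -4.652 0.154 -0.862
v -3.777 -0.899 -2.266
v -4.805 -0.157 -0.811
v -3.793 -1.214 -2.117
v -4.821 -0.472 -0.662
v -3.671 -1.463 -1.904
v -4.699 -0.72 -0.449
v -3.437 -1.587 -1.675
v -4.465 -0.845 -0.22
v -3.146 -1.559 -1.484
v -4.174 -0.816 -0.029
f 2 1 4
f 2 4 3
f 4 1 5
f 4 5 3
f 5 1 6
f 5 6 3
f 6 1 7
f 6 7 3
f 7 1 8
f 7 8 3
f 8 1 9
f 8 9 3
f 9 1 10
f 9 10 3
f 10 1 11
f 10 11 3
f 11 1 12
f 11 12 3
f 12 1 13
f 12 13 3
f 13 1 2
f 13 2 3
f 15 14 18
f 15 18 16
f 16 18 19
f 16 19 17
f 18 14 20
f 18 20 19
f 19 20 21
f 19 21 17
f 20 14 22
f 20 22 21
f 21 22 23
f 21 23 17
f 22 14 24
f 22 24 23
f 23 24 25
f 23 25 17
f 24 14 26
f 24 26 25
f 25 26 27
f 25 27 17
f 26 14 28
f 26 28 27
f 27 28 29
f 27 29 17
f 28 14 30
f 28 30 29
f 29 30 31
f 29 31 17
f 30 14 32
f 30 32 31
f 31 32 33
f 31 33 17
f 32 14 34
f 32 34 33
f 33 34 35
f 33 35 17
f 34 14 36
f 34 36 35
f 35 36 37
f 35 37 17
f 36 14 38
f 36 38 37
f 37 38 39
f 37 39 17
f 38 14 40
f 38 40 39
f 39 40 41
f 39 41 17
f 40 14 15
f 40 15 41
f 41 15 16
f 41 16 17



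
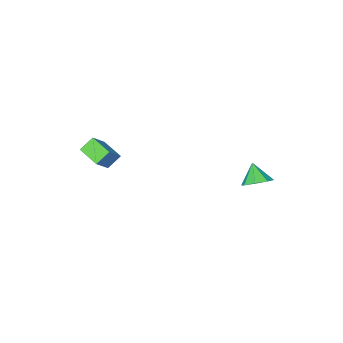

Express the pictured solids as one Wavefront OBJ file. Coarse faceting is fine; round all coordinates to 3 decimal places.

v -2.112 4.231 2.767
v -1.335 3.681 2.498
v -2.348 3.349 3.893
v -1.144 4.238 2.975
v -1.521 4.792 3.33
v -2.244 5.017 3.355
v -2.89 4.782 3.036
v -3.08 4.224 2.559
v -2.703 3.671 2.204
v -1.98 3.446 2.179
v 3.671 -5.015 1.918
v 2.802 -4.919 2.71
v 3.49 -3.433 1.528
v 2.621 -3.337 2.32
v 4.719 -4.623 3.02
v 3.85 -4.527 3.812
v 4.538 -3.041 2.63
v 3.669 -2.945 3.422
f 2 1 4
f 2 4 3
f 4 1 5
f 4 5 3
f 5 1 6
f 5 6 3
f 6 1 7
f 6 7 3
f 7 1 8
f 7 8 3
f 8 1 9
f 8 9 3
f 9 1 10
f 9 10 3
f 10 1 2
f 10 2 3
f 12 14 11
f 15 12 11
f 11 14 13
f 13 15 11
f 12 18 14
f 16 12 15
f 16 18 12
f 14 18 13
f 17 15 13
f 13 18 17
f 17 16 15
f 18 16 17



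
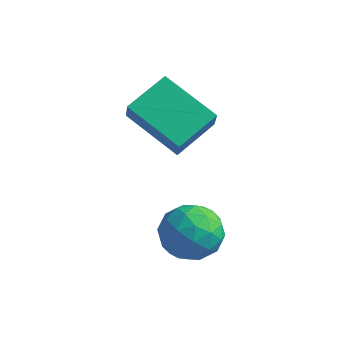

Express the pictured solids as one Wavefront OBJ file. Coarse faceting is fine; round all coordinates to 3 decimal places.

v 0.243 -2.969 -4.134
v 1.031 -2.531 -3.655
v 0.269 -4.209 -3.045
v 1.057 -3.771 -2.566
v 0.133 -3.339 -2.53
v 0.117 -2.573 -3.202
v 1.183 -4.167 -3.498
v 1.167 -3.401 -4.17
v 1.611 -3.272 -3.262
v 0.963 -2.76 -2.663
v 0.337 -3.98 -4.037
v -0.311 -3.468 -3.438
v 0.635 -2.641 -3.99
v 0.665 -4.099 -2.71
v 0.123 -3.845 -2.689
v 0.585 -3.588 -2.407
v 0.098 -2.666 -3.724
v 0.561 -2.409 -3.442
v 0.033 -2.883 -2.781
v 0.739 -4.331 -3.258
v 1.202 -4.074 -2.976
v 0.715 -3.152 -4.293
v 1.177 -2.895 -4.011
v 1.267 -3.857 -3.919
v 1.439 -2.82 -3.477
v 1.454 -3.548 -2.837
v 1.528 -3.781 -3.385
v 1.518 -3.331 -3.78
v 1.057 -2.519 -3.126
v 1.073 -3.248 -2.486
v 0.53 -2.994 -2.464
v 0.521 -2.543 -2.86
v 1.399 -2.954 -2.894
v 0.227 -3.492 -4.214
v 0.243 -4.221 -3.574
v 0.779 -4.197 -3.84
v 0.77 -3.746 -4.236
v -0.154 -3.192 -3.863
v -0.139 -3.92 -3.223
v -0.218 -3.409 -2.92
v -0.228 -2.959 -3.315
v -0.099 -3.786 -3.806
v -1.354 -1.199 -2.329
v -3.253 -1.15 -1.41
v -1.006 0.236 -1.686
v -2.905 0.285 -0.767
v -0.915 -1.725 -1.393
v -2.814 -1.676 -0.474
v -0.567 -0.29 -0.75
v -2.466 -0.241 0.169
f 1 38 17
f 38 12 41
f 17 41 6
f 38 41 17
f 1 17 13
f 17 6 18
f 13 18 2
f 17 18 13
f 1 13 22
f 13 2 23
f 22 23 8
f 13 23 22
f 1 22 34
f 22 8 37
f 34 37 11
f 22 37 34
f 1 34 38
f 34 11 42
f 38 42 12
f 34 42 38
f 2 18 29
f 18 6 32
f 29 32 10
f 18 32 29
f 6 41 19
f 41 12 40
f 19 40 5
f 41 40 19
f 12 42 39
f 42 11 35
f 39 35 3
f 42 35 39
f 11 37 36
f 37 8 24
f 36 24 7
f 37 24 36
f 8 23 28
f 23 2 25
f 28 25 9
f 23 25 28
f 4 30 16
f 30 10 31
f 16 31 5
f 30 31 16
f 4 16 14
f 16 5 15
f 14 15 3
f 16 15 14
f 4 14 21
f 14 3 20
f 21 20 7
f 14 20 21
f 4 21 26
f 21 7 27
f 26 27 9
f 21 27 26
f 4 26 30
f 26 9 33
f 30 33 10
f 26 33 30
f 5 31 19
f 31 10 32
f 19 32 6
f 31 32 19
f 3 15 39
f 15 5 40
f 39 40 12
f 15 40 39
f 7 20 36
f 20 3 35
f 36 35 11
f 20 35 36
f 9 27 28
f 27 7 24
f 28 24 8
f 27 24 28
f 10 33 29
f 33 9 25
f 29 25 2
f 33 25 29
f 44 46 43
f 47 44 43
f 43 46 45
f 45 47 43
f 44 50 46
f 48 44 47
f 48 50 44
f 46 50 45
f 49 47 45
f 45 50 49
f 49 48 47
f 50 48 49



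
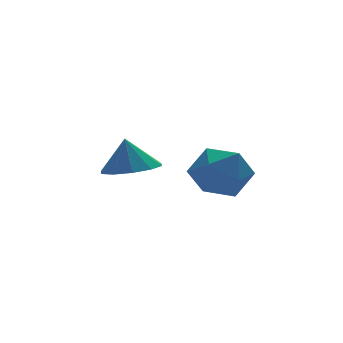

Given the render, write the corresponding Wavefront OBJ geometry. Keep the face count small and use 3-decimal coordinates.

v -1.405 -1.204 -2.028
v -0.662 -1.828 -1.833
v -1.495 -0.936 -0.832
v -0.422 -1.275 -1.939
v -0.558 -0.696 -2.079
v -1.017 -0.31 -2.2
v -1.625 -0.266 -2.256
v -2.149 -0.581 -2.224
v -2.389 -1.133 -2.118
v -2.253 -1.713 -1.978
v -1.793 -2.099 -1.857
v -1.186 -2.143 -1.801
v 1.444 -0.522 -3.707
v 2.556 -0.441 -3.441
v 1.144 -1.499 -2.159
v 2.256 -1.418 -1.893
v 1.59 -0.487 -1.858
v 1.775 0.117 -2.815
v 1.925 -2.057 -2.785
v 2.11 -1.453 -3.742
v 2.853 -1.39 -2.872
v 2.646 -0.42 -2.299
v 1.054 -1.52 -3.301
v 0.847 -0.55 -2.728
f 2 1 4
f 2 4 3
f 4 1 5
f 4 5 3
f 5 1 6
f 5 6 3
f 6 1 7
f 6 7 3
f 7 1 8
f 7 8 3
f 8 1 9
f 8 9 3
f 9 1 10
f 9 10 3
f 10 1 11
f 10 11 3
f 11 1 12
f 11 12 3
f 12 1 2
f 12 2 3
f 13 24 18
f 13 18 14
f 13 14 20
f 13 20 23
f 13 23 24
f 14 18 22
f 18 24 17
f 24 23 15
f 23 20 19
f 20 14 21
f 16 22 17
f 16 17 15
f 16 15 19
f 16 19 21
f 16 21 22
f 17 22 18
f 15 17 24
f 19 15 23
f 21 19 20
f 22 21 14



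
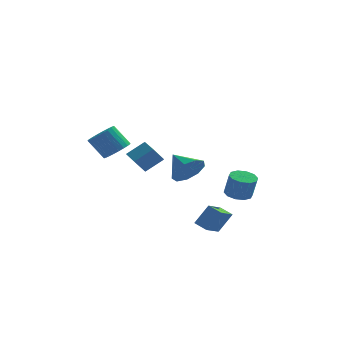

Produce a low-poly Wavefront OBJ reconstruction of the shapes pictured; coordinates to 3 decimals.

v 3.64 3.129 -3.442
v 4.369 2.752 -3.665
v 4.668 2.475 -2.222
v 3.94 2.851 -1.998
v 4.467 3.263 -3.587
v 4.766 2.985 -2.144
v 4.249 3.722 -3.454
v 4.549 3.444 -2.01
v 3.799 3.954 -3.316
v 4.098 3.677 -1.872
v 3.288 3.872 -3.226
v 3.587 3.594 -1.782
v 2.912 3.505 -3.218
v 3.211 3.228 -1.775
v 2.814 2.995 -3.296
v 3.113 2.717 -1.853
v 3.031 2.536 -3.43
v 3.331 2.258 -1.986
v 3.482 2.303 -3.568
v 3.781 2.026 -2.124
v 3.993 2.386 -3.658
v 4.292 2.108 -2.214
v -1.689 2.91 -1.712
v -2.276 2.484 -0.781
v -2.255 4.067 -1.539
v -2.842 3.642 -0.608
v -0.638 3.298 -0.872
v -1.225 2.873 0.059
v -1.204 4.456 -0.699
v -1.791 4.03 0.232
v 1.107 -4.062 0.915
v 1.941 -3.42 1.04
v 0.213 -3.058 1.725
v 1.585 -3.248 0.433
v 1.005 -3.457 0.051
v 0.473 -3.949 0.074
v 0.238 -4.494 0.49
v 0.409 -4.837 1.106
v 0.908 -4.817 1.632
v 1.499 -4.444 1.823
v 1.908 -3.893 1.589
v -2.707 -3.788 2.205
v -2.103 -4.146 2.718
v -2.99 -3.931 3.909
v -3.593 -3.572 3.395
v -2.012 -3.82 2.727
v -2.898 -3.604 3.918
v -2.027 -3.488 2.656
v -2.913 -3.272 3.847
v -2.145 -3.202 2.517
v -3.031 -2.986 3.708
v -2.348 -3.005 2.33
v -3.235 -2.789 3.52
v -2.607 -2.927 2.123
v -3.493 -2.712 3.314
v -2.88 -2.981 1.929
v -3.766 -2.765 3.12
v -3.127 -3.157 1.778
v -4.013 -2.941 2.968
v -3.31 -3.429 1.691
v -4.197 -3.214 2.882
v -3.402 -3.756 1.682
v -4.288 -3.54 2.873
v -3.387 -4.088 1.753
v -4.273 -3.872 2.944
v -3.269 -4.374 1.892
v -4.155 -4.158 3.083
v -3.065 -4.571 2.08
v -3.952 -4.355 3.27
v -2.807 -4.648 2.286
v -3.693 -4.433 3.477
v -2.534 -4.595 2.48
v -3.42 -4.379 3.671
v -2.287 -4.419 2.632
v -3.173 -4.203 3.822
v 2.056 -3.49 -3.679
v 1.383 -3.019 -3.362
v 2.667 -2.176 -4.332
v 1.995 -1.705 -4.016
v 2.805 -3.235 -2.464
v 2.133 -2.764 -2.148
v 3.417 -1.921 -3.118
v 2.744 -1.45 -2.801
f 2 1 5
f 2 5 3
f 3 5 6
f 3 6 4
f 5 1 7
f 5 7 6
f 6 7 8
f 6 8 4
f 7 1 9
f 7 9 8
f 8 9 10
f 8 10 4
f 9 1 11
f 9 11 10
f 10 11 12
f 10 12 4
f 11 1 13
f 11 13 12
f 12 13 14
f 12 14 4
f 13 1 15
f 13 15 14
f 14 15 16
f 14 16 4
f 15 1 17
f 15 17 16
f 16 17 18
f 16 18 4
f 17 1 19
f 17 19 18
f 18 19 20
f 18 20 4
f 19 1 21
f 19 21 20
f 20 21 22
f 20 22 4
f 21 1 2
f 21 2 22
f 22 2 3
f 22 3 4
f 24 26 23
f 27 24 23
f 23 26 25
f 25 27 23
f 24 30 26
f 28 24 27
f 28 30 24
f 26 30 25
f 29 27 25
f 25 30 29
f 29 28 27
f 30 28 29
f 32 31 34
f 32 34 33
f 34 31 35
f 34 35 33
f 35 31 36
f 35 36 33
f 36 31 37
f 36 37 33
f 37 31 38
f 37 38 33
f 38 31 39
f 38 39 33
f 39 31 40
f 39 40 33
f 40 31 41
f 40 41 33
f 41 31 32
f 41 32 33
f 43 42 46
f 43 46 44
f 44 46 47
f 44 47 45
f 46 42 48
f 46 48 47
f 47 48 49
f 47 49 45
f 48 42 50
f 48 50 49
f 49 50 51
f 49 51 45
f 50 42 52
f 50 52 51
f 51 52 53
f 51 53 45
f 52 42 54
f 52 54 53
f 53 54 55
f 53 55 45
f 54 42 56
f 54 56 55
f 55 56 57
f 55 57 45
f 56 42 58
f 56 58 57
f 57 58 59
f 57 59 45
f 58 42 60
f 58 60 59
f 59 60 61
f 59 61 45
f 60 42 62
f 60 62 61
f 61 62 63
f 61 63 45
f 62 42 64
f 62 64 63
f 63 64 65
f 63 65 45
f 64 42 66
f 64 66 65
f 65 66 67
f 65 67 45
f 66 42 68
f 66 68 67
f 67 68 69
f 67 69 45
f 68 42 70
f 68 70 69
f 69 70 71
f 69 71 45
f 70 42 72
f 70 72 71
f 71 72 73
f 71 73 45
f 72 42 74
f 72 74 73
f 73 74 75
f 73 75 45
f 74 42 43
f 74 43 75
f 75 43 44
f 75 44 45
f 77 79 76
f 80 77 76
f 76 79 78
f 78 80 76
f 77 83 79
f 81 77 80
f 81 83 77
f 79 83 78
f 82 80 78
f 78 83 82
f 82 81 80
f 83 81 82



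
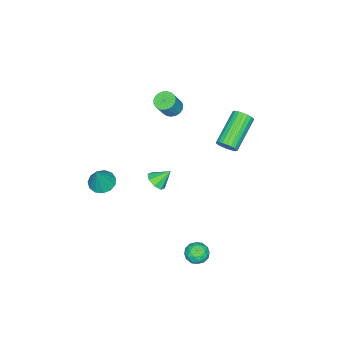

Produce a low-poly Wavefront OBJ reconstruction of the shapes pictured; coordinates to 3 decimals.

v -1.866 1.714 0.896
v -1.634 2.115 1.309
v -3.522 2.046 2.436
v -3.754 1.646 2.024
v -1.743 2.272 1.136
v -3.631 2.204 2.264
v -1.873 2.334 0.922
v -3.761 2.265 2.05
v -2.002 2.288 0.704
v -3.89 2.219 1.831
v -2.107 2.143 0.518
v -3.995 2.074 1.646
v -2.171 1.923 0.399
v -4.059 1.855 1.526
v -2.182 1.668 0.365
v -4.07 1.6 1.492
v -2.138 1.421 0.423
v -4.026 1.352 1.55
v -2.048 1.224 0.563
v -3.935 1.156 1.69
v -1.925 1.112 0.76
v -3.813 1.044 1.888
v -1.793 1.104 0.981
v -3.681 1.036 2.109
v -1.673 1.202 1.188
v -3.561 1.134 2.315
v -1.587 1.388 1.344
v -3.475 1.32 2.471
v -1.549 1.631 1.422
v -3.437 1.562 2.55
v -1.566 1.888 1.41
v -3.453 1.819 2.538
v 3.613 0.735 2.13
v 4.163 0.961 2.308
v 3.147 1.305 2.85
v 3.96 1.223 1.968
v 3.554 1.199 1.724
v 3.183 0.903 1.717
v 3.064 0.509 1.953
v 3.267 0.247 2.292
v 3.673 0.271 2.537
v 4.044 0.566 2.543
v -3.662 -2.718 0.689
v -3.313 -3.187 0.454
v -2.589 -3.231 1.616
v -2.938 -2.762 1.851
v -3.178 -2.976 0.378
v -2.454 -3.019 1.54
v -3.127 -2.72 0.356
v -2.403 -2.763 1.518
v -3.169 -2.464 0.391
v -2.445 -2.507 1.553
v -3.295 -2.251 0.478
v -2.571 -2.295 1.64
v -3.485 -2.12 0.601
v -2.762 -2.163 1.764
v -3.706 -2.092 0.74
v -2.982 -2.135 1.902
v -3.919 -2.172 0.869
v -3.195 -2.216 2.032
v -4.088 -2.347 0.968
v -3.364 -2.39 2.13
v -4.183 -2.586 1.018
v -3.459 -2.629 2.18
v -4.187 -2.848 1.011
v -3.464 -2.891 2.174
v -4.102 -3.087 0.949
v -3.378 -3.131 2.111
v -3.94 -3.263 0.841
v -3.216 -3.306 2.004
v -3.73 -3.344 0.708
v -3.006 -3.388 1.87
v -3.508 -3.318 0.571
v -2.784 -3.361 1.733
v 3.363 3.52 -2.48
v 3.873 3.991 -2.472
v 4.087 2.729 -2.148
v 4.597 3.2 -2.14
v 4.087 3.234 -1.671
v 3.639 3.722 -1.876
v 4.321 2.998 -2.744
v 3.873 3.486 -2.949
v 4.465 3.668 -2.635
v 4.32 3.814 -1.972
v 3.64 2.906 -2.648
v 3.495 3.052 -1.985
v 3.554 3.825 -2.505
v 4.406 2.895 -2.115
v 4.106 2.915 -1.839
v 4.406 3.191 -1.835
v 3.417 3.667 -2.155
v 3.717 3.944 -2.15
v 3.843 3.499 -1.68
v 4.243 2.776 -2.47
v 4.543 3.053 -2.465
v 3.554 3.529 -2.785
v 3.854 3.805 -2.781
v 4.117 3.221 -2.94
v 4.202 3.912 -2.596
v 4.628 3.447 -2.401
v 4.465 3.328 -2.756
v 4.202 3.615 -2.877
v 4.117 3.997 -2.207
v 4.543 3.532 -2.012
v 4.243 3.552 -1.736
v 3.98 3.84 -1.857
v 4.465 3.807 -2.303
v 3.417 3.188 -2.608
v 3.843 2.723 -2.413
v 3.98 2.88 -2.763
v 3.717 3.168 -2.884
v 3.332 3.273 -2.219
v 3.758 2.808 -2.024
v 3.758 3.105 -1.743
v 3.495 3.392 -1.864
v 3.495 2.913 -2.317
v 2.223 -3.501 -1.371
v 2.832 -3.902 -1.618
v 2.897 -3.399 0.131
v 2.924 -3.484 -1.688
v 2.794 -3.071 -1.657
v 2.482 -2.795 -1.536
v 2.088 -2.743 -1.362
v 1.736 -2.931 -1.191
v 1.539 -3.301 -1.078
v 1.559 -3.734 -1.057
v 1.79 -4.093 -1.136
v 2.157 -4.264 -1.29
v 2.546 -4.193 -1.47
f 2 1 5
f 2 5 3
f 3 5 6
f 3 6 4
f 5 1 7
f 5 7 6
f 6 7 8
f 6 8 4
f 7 1 9
f 7 9 8
f 8 9 10
f 8 10 4
f 9 1 11
f 9 11 10
f 10 11 12
f 10 12 4
f 11 1 13
f 11 13 12
f 12 13 14
f 12 14 4
f 13 1 15
f 13 15 14
f 14 15 16
f 14 16 4
f 15 1 17
f 15 17 16
f 16 17 18
f 16 18 4
f 17 1 19
f 17 19 18
f 18 19 20
f 18 20 4
f 19 1 21
f 19 21 20
f 20 21 22
f 20 22 4
f 21 1 23
f 21 23 22
f 22 23 24
f 22 24 4
f 23 1 25
f 23 25 24
f 24 25 26
f 24 26 4
f 25 1 27
f 25 27 26
f 26 27 28
f 26 28 4
f 27 1 29
f 27 29 28
f 28 29 30
f 28 30 4
f 29 1 31
f 29 31 30
f 30 31 32
f 30 32 4
f 31 1 2
f 31 2 32
f 32 2 3
f 32 3 4
f 34 33 36
f 34 36 35
f 36 33 37
f 36 37 35
f 37 33 38
f 37 38 35
f 38 33 39
f 38 39 35
f 39 33 40
f 39 40 35
f 40 33 41
f 40 41 35
f 41 33 42
f 41 42 35
f 42 33 34
f 42 34 35
f 44 43 47
f 44 47 45
f 45 47 48
f 45 48 46
f 47 43 49
f 47 49 48
f 48 49 50
f 48 50 46
f 49 43 51
f 49 51 50
f 50 51 52
f 50 52 46
f 51 43 53
f 51 53 52
f 52 53 54
f 52 54 46
f 53 43 55
f 53 55 54
f 54 55 56
f 54 56 46
f 55 43 57
f 55 57 56
f 56 57 58
f 56 58 46
f 57 43 59
f 57 59 58
f 58 59 60
f 58 60 46
f 59 43 61
f 59 61 60
f 60 61 62
f 60 62 46
f 61 43 63
f 61 63 62
f 62 63 64
f 62 64 46
f 63 43 65
f 63 65 64
f 64 65 66
f 64 66 46
f 65 43 67
f 65 67 66
f 66 67 68
f 66 68 46
f 67 43 69
f 67 69 68
f 68 69 70
f 68 70 46
f 69 43 71
f 69 71 70
f 70 71 72
f 70 72 46
f 71 43 73
f 71 73 72
f 72 73 74
f 72 74 46
f 73 43 44
f 73 44 74
f 74 44 45
f 74 45 46
f 75 112 91
f 112 86 115
f 91 115 80
f 112 115 91
f 75 91 87
f 91 80 92
f 87 92 76
f 91 92 87
f 75 87 96
f 87 76 97
f 96 97 82
f 87 97 96
f 75 96 108
f 96 82 111
f 108 111 85
f 96 111 108
f 75 108 112
f 108 85 116
f 112 116 86
f 108 116 112
f 76 92 103
f 92 80 106
f 103 106 84
f 92 106 103
f 80 115 93
f 115 86 114
f 93 114 79
f 115 114 93
f 86 116 113
f 116 85 109
f 113 109 77
f 116 109 113
f 85 111 110
f 111 82 98
f 110 98 81
f 111 98 110
f 82 97 102
f 97 76 99
f 102 99 83
f 97 99 102
f 78 104 90
f 104 84 105
f 90 105 79
f 104 105 90
f 78 90 88
f 90 79 89
f 88 89 77
f 90 89 88
f 78 88 95
f 88 77 94
f 95 94 81
f 88 94 95
f 78 95 100
f 95 81 101
f 100 101 83
f 95 101 100
f 78 100 104
f 100 83 107
f 104 107 84
f 100 107 104
f 79 105 93
f 105 84 106
f 93 106 80
f 105 106 93
f 77 89 113
f 89 79 114
f 113 114 86
f 89 114 113
f 81 94 110
f 94 77 109
f 110 109 85
f 94 109 110
f 83 101 102
f 101 81 98
f 102 98 82
f 101 98 102
f 84 107 103
f 107 83 99
f 103 99 76
f 107 99 103
f 118 117 120
f 118 120 119
f 120 117 121
f 120 121 119
f 121 117 122
f 121 122 119
f 122 117 123
f 122 123 119
f 123 117 124
f 123 124 119
f 124 117 125
f 124 125 119
f 125 117 126
f 125 126 119
f 126 117 127
f 126 127 119
f 127 117 128
f 127 128 119
f 128 117 129
f 128 129 119
f 129 117 118
f 129 118 119



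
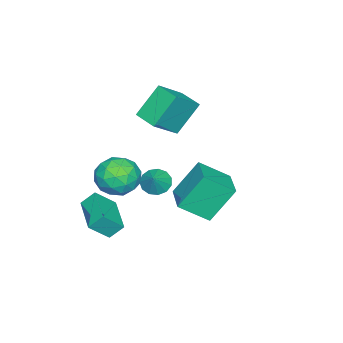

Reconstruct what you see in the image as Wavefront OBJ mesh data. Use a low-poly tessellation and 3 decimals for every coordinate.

v 1.943 0.695 -0.359
v 2.483 0.63 -0.861
v 2.677 0.925 0.399
v 2.364 1.03 -0.868
v 2.112 1.323 -0.713
v 1.806 1.418 -0.445
v 1.544 1.283 -0.151
v 1.408 0.961 0.078
v 1.442 0.555 0.167
v 1.635 0.194 0.09
v 1.926 -0.008 -0.13
v 2.222 0.013 -0.423
v 2.43 0.251 -0.696
v 0.783 -2.034 -3.392
v 1.513 -2.721 -2.444
v 2.351 -0.741 -3.663
v 3.081 -1.429 -2.715
v 1.139 -2.611 -4.085
v 1.869 -3.299 -3.137
v 2.707 -1.319 -4.356
v 3.437 -2.006 -3.408
v -0.059 3.439 -0.344
v 0.641 2.179 0.63
v 1.416 4.429 -0.122
v 2.116 3.169 0.852
v 0.784 2.571 -2.072
v 1.484 1.311 -1.098
v 2.259 3.561 -1.85
v 2.959 2.301 -0.876
v -4.059 -1.036 1.734
v -2.721 -1.586 2.838
v -3.458 0.213 1.628
v -2.12 -0.338 2.732
v -3 -1.682 0.128
v -1.662 -2.233 1.232
v -2.399 -0.434 0.022
v -1.061 -0.984 1.126
v 1.121 -1.156 -0.942
v 1.732 -2.138 -1.213
v -0.372 -1.802 -1.967
v 0.239 -2.784 -2.238
v -0.131 -2.604 -1.123
v 0.792 -2.204 -0.49
v 0.568 -1.736 -2.69
v 1.491 -1.336 -2.057
v 1.391 -2.497 -2.293
v 0.959 -3.033 -1.325
v 0.401 -0.907 -1.855
v -0.031 -1.443 -0.887
v 1.557 -1.59 -0.988
v -0.197 -2.35 -2.192
v -0.415 -2.244 -1.537
v -0.056 -2.821 -1.696
v 1.005 -1.629 -0.563
v 1.364 -2.206 -0.722
v 0.269 -2.48 -0.669
v -0.004 -1.734 -2.458
v 0.355 -2.311 -2.617
v 1.416 -1.119 -1.484
v 1.775 -1.696 -1.643
v 1.091 -1.46 -2.511
v 1.716 -2.378 -1.782
v 0.839 -2.758 -2.384
v 1.032 -2.142 -2.65
v 1.574 -1.907 -2.278
v 1.462 -2.693 -1.213
v 0.585 -3.073 -1.815
v 0.367 -2.967 -1.16
v 0.909 -2.732 -0.788
v 1.261 -2.904 -1.848
v 0.775 -0.867 -1.365
v -0.102 -1.247 -1.967
v 0.451 -1.208 -2.392
v 0.993 -0.973 -2.02
v 0.521 -1.182 -0.796
v -0.356 -1.562 -1.398
v -0.214 -2.033 -0.902
v 0.328 -1.798 -0.53
v 0.099 -1.036 -1.332
f 2 1 4
f 2 4 3
f 4 1 5
f 4 5 3
f 5 1 6
f 5 6 3
f 6 1 7
f 6 7 3
f 7 1 8
f 7 8 3
f 8 1 9
f 8 9 3
f 9 1 10
f 9 10 3
f 10 1 11
f 10 11 3
f 11 1 12
f 11 12 3
f 12 1 13
f 12 13 3
f 13 1 2
f 13 2 3
f 15 17 14
f 18 15 14
f 14 17 16
f 16 18 14
f 15 21 17
f 19 15 18
f 19 21 15
f 17 21 16
f 20 18 16
f 16 21 20
f 20 19 18
f 21 19 20
f 23 25 22
f 26 23 22
f 22 25 24
f 24 26 22
f 23 29 25
f 27 23 26
f 27 29 23
f 25 29 24
f 28 26 24
f 24 29 28
f 28 27 26
f 29 27 28
f 31 33 30
f 34 31 30
f 30 33 32
f 32 34 30
f 31 37 33
f 35 31 34
f 35 37 31
f 33 37 32
f 36 34 32
f 32 37 36
f 36 35 34
f 37 35 36
f 38 75 54
f 75 49 78
f 54 78 43
f 75 78 54
f 38 54 50
f 54 43 55
f 50 55 39
f 54 55 50
f 38 50 59
f 50 39 60
f 59 60 45
f 50 60 59
f 38 59 71
f 59 45 74
f 71 74 48
f 59 74 71
f 38 71 75
f 71 48 79
f 75 79 49
f 71 79 75
f 39 55 66
f 55 43 69
f 66 69 47
f 55 69 66
f 43 78 56
f 78 49 77
f 56 77 42
f 78 77 56
f 49 79 76
f 79 48 72
f 76 72 40
f 79 72 76
f 48 74 73
f 74 45 61
f 73 61 44
f 74 61 73
f 45 60 65
f 60 39 62
f 65 62 46
f 60 62 65
f 41 67 53
f 67 47 68
f 53 68 42
f 67 68 53
f 41 53 51
f 53 42 52
f 51 52 40
f 53 52 51
f 41 51 58
f 51 40 57
f 58 57 44
f 51 57 58
f 41 58 63
f 58 44 64
f 63 64 46
f 58 64 63
f 41 63 67
f 63 46 70
f 67 70 47
f 63 70 67
f 42 68 56
f 68 47 69
f 56 69 43
f 68 69 56
f 40 52 76
f 52 42 77
f 76 77 49
f 52 77 76
f 44 57 73
f 57 40 72
f 73 72 48
f 57 72 73
f 46 64 65
f 64 44 61
f 65 61 45
f 64 61 65
f 47 70 66
f 70 46 62
f 66 62 39
f 70 62 66



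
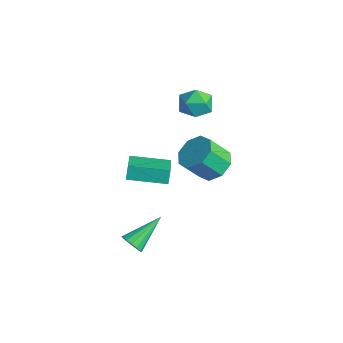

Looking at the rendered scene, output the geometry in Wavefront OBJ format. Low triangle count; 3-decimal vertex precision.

v 2.306 0.993 1.866
v 3.272 0.784 1.925
v 3 -0.142 3.112
v 2.034 0.067 3.054
v 3.079 1.383 2.347
v 2.807 0.457 3.534
v 2.433 1.753 2.488
v 2.161 0.827 3.675
v 1.713 1.678 2.264
v 1.441 0.752 3.452
v 1.34 1.202 1.808
v 1.068 0.276 2.995
v 1.533 0.603 1.386
v 1.261 -0.323 2.573
v 2.179 0.233 1.245
v 1.907 -0.693 2.432
v 2.899 0.308 1.468
v 2.627 -0.618 2.656
v 0.775 -2.605 -3.739
v 1.352 -2.663 -3.468
v 0.485 -0.815 -2.741
v 1.406 -2.497 -3.749
v 1.291 -2.36 -4.028
v 1.038 -2.289 -4.23
v 0.714 -2.302 -4.3
v 0.407 -2.397 -4.22
v 0.199 -2.547 -4.011
v 0.144 -2.713 -3.729
v 0.259 -2.85 -3.45
v 0.513 -2.921 -3.249
v 0.836 -2.908 -3.179
v 1.143 -2.813 -3.259
v -2.889 4.085 1.753
v -2.344 3.744 1.016
v -3.716 2.736 1.764
v -3.171 2.395 1.027
v -2.775 2.515 1.913
v -2.264 3.348 1.906
v -3.796 3.132 0.874
v -3.285 3.965 0.867
v -2.905 3.155 0.472
v -2.274 2.774 1.115
v -3.786 3.706 1.665
v -3.155 3.325 2.308
v -2.408 -1.068 -2.072
v -2.653 -0.796 -1.338
v -3.936 -0.124 -2.93
v -4.18 0.148 -2.196
v -1.24 0.612 -2.304
v -1.484 0.884 -1.57
v -2.767 1.556 -3.162
v -3.012 1.828 -2.428
f 2 1 5
f 2 5 3
f 3 5 6
f 3 6 4
f 5 1 7
f 5 7 6
f 6 7 8
f 6 8 4
f 7 1 9
f 7 9 8
f 8 9 10
f 8 10 4
f 9 1 11
f 9 11 10
f 10 11 12
f 10 12 4
f 11 1 13
f 11 13 12
f 12 13 14
f 12 14 4
f 13 1 15
f 13 15 14
f 14 15 16
f 14 16 4
f 15 1 17
f 15 17 16
f 16 17 18
f 16 18 4
f 17 1 2
f 17 2 18
f 18 2 3
f 18 3 4
f 20 19 22
f 20 22 21
f 22 19 23
f 22 23 21
f 23 19 24
f 23 24 21
f 24 19 25
f 24 25 21
f 25 19 26
f 25 26 21
f 26 19 27
f 26 27 21
f 27 19 28
f 27 28 21
f 28 19 29
f 28 29 21
f 29 19 30
f 29 30 21
f 30 19 31
f 30 31 21
f 31 19 32
f 31 32 21
f 32 19 20
f 32 20 21
f 33 44 38
f 33 38 34
f 33 34 40
f 33 40 43
f 33 43 44
f 34 38 42
f 38 44 37
f 44 43 35
f 43 40 39
f 40 34 41
f 36 42 37
f 36 37 35
f 36 35 39
f 36 39 41
f 36 41 42
f 37 42 38
f 35 37 44
f 39 35 43
f 41 39 40
f 42 41 34
f 46 48 45
f 49 46 45
f 45 48 47
f 47 49 45
f 46 52 48
f 50 46 49
f 50 52 46
f 48 52 47
f 51 49 47
f 47 52 51
f 51 50 49
f 52 50 51

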